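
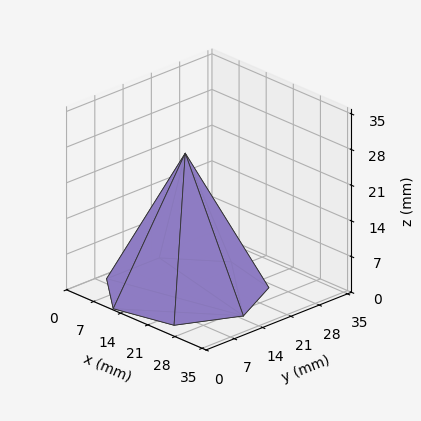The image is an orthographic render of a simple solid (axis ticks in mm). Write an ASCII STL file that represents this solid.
Reading the render: the shape is a regular 7-sided pyramid, base circumscribed radius ≈ 15 mm, apex at z ≈ 27 mm (dimensions read to the nearest mm from the axis ticks). For the STL, each face is triangulated and given an outward normal.

solid part
  facet normal 0.0000 0.0000 -1.0000
    outer loop
      vertex 11.66 29.62 0.00
      vertex 24.35 26.73 0.00
      vertex 30.00 15.00 0.00
    endloop
  endfacet
  facet normal 0.0000 0.0000 -1.0000
    outer loop
      vertex 1.49 21.51 0.00
      vertex 11.66 29.62 0.00
      vertex 30.00 15.00 0.00
    endloop
  endfacet
  facet normal 0.0000 0.0000 -1.0000
    outer loop
      vertex 1.49 8.49 0.00
      vertex 1.49 21.51 0.00
      vertex 30.00 15.00 0.00
    endloop
  endfacet
  facet normal 0.0000 0.0000 -1.0000
    outer loop
      vertex 11.66 0.38 0.00
      vertex 1.49 8.49 0.00
      vertex 30.00 15.00 0.00
    endloop
  endfacet
  facet normal 0.0000 0.0000 -1.0000
    outer loop
      vertex 24.35 3.27 0.00
      vertex 11.66 0.38 0.00
      vertex 30.00 15.00 0.00
    endloop
  endfacet
  facet normal 0.8057 0.3881 0.4476
    outer loop
      vertex 30.00 15.00 0.00
      vertex 24.35 26.73 0.00
      vertex 15.00 15.00 27.00
    endloop
  endfacet
  facet normal 0.1986 0.8719 0.4476
    outer loop
      vertex 24.35 26.73 0.00
      vertex 11.66 29.62 0.00
      vertex 15.00 15.00 27.00
    endloop
  endfacet
  facet normal -0.5575 0.6992 0.4476
    outer loop
      vertex 11.66 29.62 0.00
      vertex 1.49 21.51 0.00
      vertex 15.00 15.00 27.00
    endloop
  endfacet
  facet normal -0.8943 0.0000 0.4475
    outer loop
      vertex 1.49 21.51 0.00
      vertex 1.49 8.49 0.00
      vertex 15.00 15.00 27.00
    endloop
  endfacet
  facet normal -0.5575 -0.6992 0.4476
    outer loop
      vertex 1.49 8.49 0.00
      vertex 11.66 0.38 0.00
      vertex 15.00 15.00 27.00
    endloop
  endfacet
  facet normal 0.1986 -0.8719 0.4476
    outer loop
      vertex 11.66 0.38 0.00
      vertex 24.35 3.27 0.00
      vertex 15.00 15.00 27.00
    endloop
  endfacet
  facet normal 0.8057 -0.3881 0.4476
    outer loop
      vertex 24.35 3.27 0.00
      vertex 30.00 15.00 0.00
      vertex 15.00 15.00 27.00
    endloop
  endfacet
endsolid part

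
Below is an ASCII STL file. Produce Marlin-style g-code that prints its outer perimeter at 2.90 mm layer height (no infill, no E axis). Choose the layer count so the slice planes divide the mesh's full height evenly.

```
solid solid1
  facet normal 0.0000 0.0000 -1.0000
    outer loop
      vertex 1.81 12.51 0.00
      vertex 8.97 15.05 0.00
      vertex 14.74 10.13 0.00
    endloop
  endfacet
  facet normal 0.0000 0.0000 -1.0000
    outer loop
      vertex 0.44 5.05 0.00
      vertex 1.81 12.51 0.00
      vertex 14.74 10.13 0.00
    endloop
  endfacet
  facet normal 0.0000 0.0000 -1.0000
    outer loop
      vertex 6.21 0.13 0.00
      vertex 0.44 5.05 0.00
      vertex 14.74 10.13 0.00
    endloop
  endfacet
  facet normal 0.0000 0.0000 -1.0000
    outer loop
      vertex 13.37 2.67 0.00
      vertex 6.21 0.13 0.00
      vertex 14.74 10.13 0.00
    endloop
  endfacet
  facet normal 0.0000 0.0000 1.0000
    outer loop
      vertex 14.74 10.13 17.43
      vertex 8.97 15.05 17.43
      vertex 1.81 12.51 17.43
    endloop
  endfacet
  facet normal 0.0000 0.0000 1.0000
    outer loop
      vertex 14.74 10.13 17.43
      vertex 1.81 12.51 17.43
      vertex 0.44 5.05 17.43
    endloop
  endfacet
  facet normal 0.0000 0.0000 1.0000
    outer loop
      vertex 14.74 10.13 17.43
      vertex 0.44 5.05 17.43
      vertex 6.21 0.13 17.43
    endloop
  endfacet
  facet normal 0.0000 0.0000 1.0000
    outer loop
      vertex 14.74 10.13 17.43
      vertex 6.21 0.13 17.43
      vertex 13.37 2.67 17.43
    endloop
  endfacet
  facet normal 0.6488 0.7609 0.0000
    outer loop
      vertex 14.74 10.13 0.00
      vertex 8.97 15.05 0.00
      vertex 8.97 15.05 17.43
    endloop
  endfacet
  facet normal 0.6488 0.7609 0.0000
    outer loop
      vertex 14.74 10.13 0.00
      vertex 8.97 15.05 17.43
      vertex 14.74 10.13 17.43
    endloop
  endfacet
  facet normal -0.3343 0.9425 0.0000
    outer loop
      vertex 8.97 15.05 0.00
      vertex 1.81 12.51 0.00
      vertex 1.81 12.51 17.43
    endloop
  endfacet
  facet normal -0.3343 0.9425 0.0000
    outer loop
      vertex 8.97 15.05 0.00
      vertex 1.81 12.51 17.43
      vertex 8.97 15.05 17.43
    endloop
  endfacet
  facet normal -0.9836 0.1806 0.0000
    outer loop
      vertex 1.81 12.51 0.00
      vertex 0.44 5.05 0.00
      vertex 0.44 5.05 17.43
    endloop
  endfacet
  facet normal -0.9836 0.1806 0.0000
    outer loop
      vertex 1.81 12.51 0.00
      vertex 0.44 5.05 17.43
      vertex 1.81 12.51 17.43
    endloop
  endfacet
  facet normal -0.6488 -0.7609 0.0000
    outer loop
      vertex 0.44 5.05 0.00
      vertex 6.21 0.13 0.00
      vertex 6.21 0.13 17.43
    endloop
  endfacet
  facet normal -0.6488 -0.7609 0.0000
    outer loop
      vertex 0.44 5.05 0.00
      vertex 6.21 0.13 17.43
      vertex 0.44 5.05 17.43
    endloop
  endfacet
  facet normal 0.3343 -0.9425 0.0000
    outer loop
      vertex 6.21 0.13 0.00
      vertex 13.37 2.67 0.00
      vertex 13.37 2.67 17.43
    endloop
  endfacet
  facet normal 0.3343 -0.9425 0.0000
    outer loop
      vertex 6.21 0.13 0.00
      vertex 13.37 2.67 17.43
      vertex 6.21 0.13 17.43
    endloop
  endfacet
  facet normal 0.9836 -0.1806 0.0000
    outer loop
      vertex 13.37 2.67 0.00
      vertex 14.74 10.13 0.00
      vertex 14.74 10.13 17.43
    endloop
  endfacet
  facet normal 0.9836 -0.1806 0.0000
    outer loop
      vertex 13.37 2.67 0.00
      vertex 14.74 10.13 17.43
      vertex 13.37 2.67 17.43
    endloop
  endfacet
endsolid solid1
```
; perimeter-only toolpath
G21 ; units = mm
G90 ; absolute positioning
G28 ; home
; layer 1
G0 Z2.90
G0 X14.74 Y10.13
G1 X8.97 Y15.05
G1 X1.81 Y12.51
G1 X0.44 Y5.05
G1 X6.21 Y0.13
G1 X13.37 Y2.67
G1 X14.74 Y10.13
; layer 2
G0 Z5.81
G0 X14.74 Y10.13
G1 X8.97 Y15.05
G1 X1.81 Y12.51
G1 X0.44 Y5.05
G1 X6.21 Y0.13
G1 X13.37 Y2.67
G1 X14.74 Y10.13
; layer 3
G0 Z8.71
G0 X14.74 Y10.13
G1 X8.97 Y15.05
G1 X1.81 Y12.51
G1 X0.44 Y5.05
G1 X6.21 Y0.13
G1 X13.37 Y2.67
G1 X14.74 Y10.13
; layer 4
G0 Z11.62
G0 X14.74 Y10.13
G1 X8.97 Y15.05
G1 X1.81 Y12.51
G1 X0.44 Y5.05
G1 X6.21 Y0.13
G1 X13.37 Y2.67
G1 X14.74 Y10.13
; layer 5
G0 Z14.52
G0 X14.74 Y10.13
G1 X8.97 Y15.05
G1 X1.81 Y12.51
G1 X0.44 Y5.05
G1 X6.21 Y0.13
G1 X13.37 Y2.67
G1 X14.74 Y10.13
; layer 6
G0 Z17.43
G0 X14.74 Y10.13
G1 X8.97 Y15.05
G1 X1.81 Y12.51
G1 X0.44 Y5.05
G1 X6.21 Y0.13
G1 X13.37 Y2.67
G1 X14.74 Y10.13
M2 ; end

The solid is a regular 6-sided prism (a cylinder approximated with 6 flat sides), circumscribed radius ≈ 7.59 mm, height ≈ 17.4 mm. Slicing at Δz = 2.90 mm — 6 equal slices spanning the solid's height, so layer i sits at z = i·h/6 — gives 6 non-empty perimeters. Each is a 6-segment closed polygon; G0 lifts to the layer z and rapids to the start vertex, then G1 traces the edges.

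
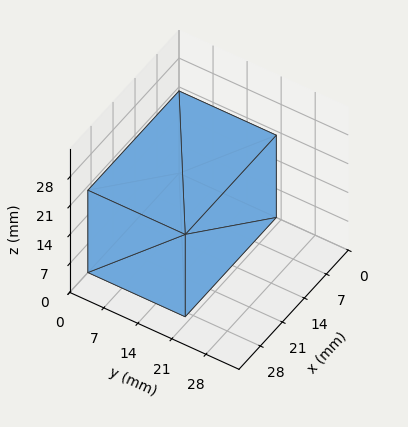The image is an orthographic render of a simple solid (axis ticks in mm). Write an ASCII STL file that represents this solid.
Reading the render: the shape is a rectangular box, roughly 29 × 20 mm footprint and 20 mm tall (dimensions read to the nearest mm from the axis ticks). For the STL, each face is triangulated and given an outward normal.

solid part
  facet normal 0.0000 0.0000 -1.0000
    outer loop
      vertex 29.000 20.000 0.000
      vertex 29.000 0.000 0.000
      vertex 0.000 0.000 0.000
    endloop
  endfacet
  facet normal 0.0000 0.0000 -1.0000
    outer loop
      vertex 0.000 20.000 0.000
      vertex 29.000 20.000 0.000
      vertex 0.000 0.000 0.000
    endloop
  endfacet
  facet normal 0.0000 0.0000 1.0000
    outer loop
      vertex 0.000 0.000 20.000
      vertex 29.000 0.000 20.000
      vertex 29.000 20.000 20.000
    endloop
  endfacet
  facet normal 0.0000 0.0000 1.0000
    outer loop
      vertex 0.000 0.000 20.000
      vertex 29.000 20.000 20.000
      vertex 0.000 20.000 20.000
    endloop
  endfacet
  facet normal 0.0000 -1.0000 0.0000
    outer loop
      vertex 0.000 0.000 0.000
      vertex 29.000 0.000 0.000
      vertex 29.000 0.000 20.000
    endloop
  endfacet
  facet normal 0.0000 -1.0000 0.0000
    outer loop
      vertex 0.000 0.000 0.000
      vertex 29.000 0.000 20.000
      vertex 0.000 0.000 20.000
    endloop
  endfacet
  facet normal 0.0000 1.0000 0.0000
    outer loop
      vertex 29.000 20.000 20.000
      vertex 29.000 20.000 0.000
      vertex 0.000 20.000 0.000
    endloop
  endfacet
  facet normal 0.0000 1.0000 0.0000
    outer loop
      vertex 0.000 20.000 20.000
      vertex 29.000 20.000 20.000
      vertex 0.000 20.000 0.000
    endloop
  endfacet
  facet normal -1.0000 0.0000 0.0000
    outer loop
      vertex 0.000 20.000 20.000
      vertex 0.000 20.000 0.000
      vertex 0.000 0.000 0.000
    endloop
  endfacet
  facet normal -1.0000 0.0000 0.0000
    outer loop
      vertex 0.000 0.000 20.000
      vertex 0.000 20.000 20.000
      vertex 0.000 0.000 0.000
    endloop
  endfacet
  facet normal 1.0000 0.0000 0.0000
    outer loop
      vertex 29.000 0.000 0.000
      vertex 29.000 20.000 0.000
      vertex 29.000 20.000 20.000
    endloop
  endfacet
  facet normal 1.0000 0.0000 0.0000
    outer loop
      vertex 29.000 0.000 0.000
      vertex 29.000 20.000 20.000
      vertex 29.000 0.000 20.000
    endloop
  endfacet
endsolid part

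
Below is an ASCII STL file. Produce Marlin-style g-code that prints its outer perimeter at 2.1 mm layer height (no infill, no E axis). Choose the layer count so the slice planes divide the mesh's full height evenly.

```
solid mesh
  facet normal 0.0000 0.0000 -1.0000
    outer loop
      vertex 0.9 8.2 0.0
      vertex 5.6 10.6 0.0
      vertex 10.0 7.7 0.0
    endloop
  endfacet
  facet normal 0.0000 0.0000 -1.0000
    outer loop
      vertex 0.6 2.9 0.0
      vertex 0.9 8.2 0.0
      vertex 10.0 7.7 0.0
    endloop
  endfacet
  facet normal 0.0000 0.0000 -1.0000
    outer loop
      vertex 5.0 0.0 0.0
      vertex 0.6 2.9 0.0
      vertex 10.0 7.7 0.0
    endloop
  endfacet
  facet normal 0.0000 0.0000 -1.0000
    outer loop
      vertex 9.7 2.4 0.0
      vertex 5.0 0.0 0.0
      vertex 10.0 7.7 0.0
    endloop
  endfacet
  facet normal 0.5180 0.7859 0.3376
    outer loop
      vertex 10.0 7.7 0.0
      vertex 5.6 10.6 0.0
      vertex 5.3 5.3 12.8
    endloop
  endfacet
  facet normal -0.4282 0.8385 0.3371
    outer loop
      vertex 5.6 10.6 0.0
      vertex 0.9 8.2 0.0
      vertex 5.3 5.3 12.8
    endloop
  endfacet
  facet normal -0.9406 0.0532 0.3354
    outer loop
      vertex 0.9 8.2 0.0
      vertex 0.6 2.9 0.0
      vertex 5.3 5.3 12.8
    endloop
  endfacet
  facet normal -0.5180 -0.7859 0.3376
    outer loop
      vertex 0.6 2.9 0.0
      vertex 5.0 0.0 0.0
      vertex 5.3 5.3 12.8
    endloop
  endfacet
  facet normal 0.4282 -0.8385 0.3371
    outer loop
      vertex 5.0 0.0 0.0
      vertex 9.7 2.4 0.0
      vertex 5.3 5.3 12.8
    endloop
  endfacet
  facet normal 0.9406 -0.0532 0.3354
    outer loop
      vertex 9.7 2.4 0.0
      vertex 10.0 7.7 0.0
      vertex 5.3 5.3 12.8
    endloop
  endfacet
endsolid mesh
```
; perimeter-only toolpath
G21 ; units = mm
G90 ; absolute positioning
G28 ; home
; layer 1
G0 Z2.1
G0 X9.2 Y7.3
G1 X5.5 Y9.7
G1 X1.6 Y7.7
G1 X1.4 Y3.3
G1 X5.0 Y0.9
G1 X9.0 Y2.9
G1 X9.2 Y7.3
; layer 2
G0 Z4.3
G0 X8.4 Y6.9
G1 X5.5 Y8.8
G1 X2.4 Y7.2
G1 X2.2 Y3.7
G1 X5.1 Y1.8
G1 X8.2 Y3.4
G1 X8.4 Y6.9
; layer 3
G0 Z6.4
G0 X7.7 Y6.5
G1 X5.4 Y7.9
G1 X3.1 Y6.8
G1 X2.9 Y4.1
G1 X5.2 Y2.6
G1 X7.5 Y3.8
G1 X7.7 Y6.5
; layer 4
G0 Z8.5
G0 X6.9 Y6.1
G1 X5.4 Y7.1
G1 X3.8 Y6.3
G1 X3.7 Y4.5
G1 X5.2 Y3.5
G1 X6.8 Y4.3
G1 X6.9 Y6.1
; layer 5
G0 Z10.7
G0 X6.1 Y5.7
G1 X5.3 Y6.2
G1 X4.6 Y5.8
G1 X4.5 Y4.9
G1 X5.2 Y4.4
G1 X6.0 Y4.8
G1 X6.1 Y5.7
M2 ; end

The solid is a regular 6-sided pyramid, base circumscribed radius ≈ 5.3 mm, apex at z ≈ 12.8 mm. Slicing at Δz = 2.1 mm — 6 equal slices spanning the solid's height, so layer i sits at z = i·h/6 — gives 5 non-empty perimeters. Each is a 6-segment closed polygon; G0 lifts to the layer z and rapids to the start vertex, then G1 traces the edges. The cross-section shrinks linearly with z (the slice at the apex is degenerate and omitted).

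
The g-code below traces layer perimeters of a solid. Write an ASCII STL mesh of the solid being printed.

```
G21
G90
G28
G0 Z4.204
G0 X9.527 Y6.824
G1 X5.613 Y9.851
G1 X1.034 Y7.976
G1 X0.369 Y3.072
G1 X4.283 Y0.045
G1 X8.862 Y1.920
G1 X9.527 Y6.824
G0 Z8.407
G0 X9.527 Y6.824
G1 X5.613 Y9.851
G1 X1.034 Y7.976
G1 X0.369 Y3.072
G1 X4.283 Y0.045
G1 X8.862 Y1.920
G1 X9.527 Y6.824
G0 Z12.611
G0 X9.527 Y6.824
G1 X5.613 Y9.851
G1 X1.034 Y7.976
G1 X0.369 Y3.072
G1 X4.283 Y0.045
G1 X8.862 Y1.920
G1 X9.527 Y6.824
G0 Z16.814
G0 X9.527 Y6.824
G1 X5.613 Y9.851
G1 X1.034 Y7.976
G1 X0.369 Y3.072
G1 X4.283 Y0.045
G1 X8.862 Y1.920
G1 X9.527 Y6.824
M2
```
solid part
  facet normal 0.0000 0.0000 -1.0000
    outer loop
      vertex 1.034 7.976 0.000
      vertex 5.613 9.851 0.000
      vertex 9.527 6.824 0.000
    endloop
  endfacet
  facet normal 0.0000 0.0000 -1.0000
    outer loop
      vertex 0.369 3.072 0.000
      vertex 1.034 7.976 0.000
      vertex 9.527 6.824 0.000
    endloop
  endfacet
  facet normal 0.0000 0.0000 -1.0000
    outer loop
      vertex 4.283 0.045 0.000
      vertex 0.369 3.072 0.000
      vertex 9.527 6.824 0.000
    endloop
  endfacet
  facet normal 0.0000 0.0000 -1.0000
    outer loop
      vertex 8.862 1.920 0.000
      vertex 4.283 0.045 0.000
      vertex 9.527 6.824 0.000
    endloop
  endfacet
  facet normal 0.0000 0.0000 1.0000
    outer loop
      vertex 9.527 6.824 16.814
      vertex 5.613 9.851 16.814
      vertex 1.034 7.976 16.814
    endloop
  endfacet
  facet normal 0.0000 0.0000 1.0000
    outer loop
      vertex 9.527 6.824 16.814
      vertex 1.034 7.976 16.814
      vertex 0.369 3.072 16.814
    endloop
  endfacet
  facet normal 0.0000 0.0000 1.0000
    outer loop
      vertex 9.527 6.824 16.814
      vertex 0.369 3.072 16.814
      vertex 4.283 0.045 16.814
    endloop
  endfacet
  facet normal 0.0000 0.0000 1.0000
    outer loop
      vertex 9.527 6.824 16.814
      vertex 4.283 0.045 16.814
      vertex 8.862 1.920 16.814
    endloop
  endfacet
  facet normal 0.6118 0.7910 0.0000
    outer loop
      vertex 9.527 6.824 0.000
      vertex 5.613 9.851 0.000
      vertex 5.613 9.851 16.814
    endloop
  endfacet
  facet normal 0.6118 0.7910 0.0000
    outer loop
      vertex 9.527 6.824 0.000
      vertex 5.613 9.851 16.814
      vertex 9.527 6.824 16.814
    endloop
  endfacet
  facet normal -0.3789 0.9254 0.0000
    outer loop
      vertex 5.613 9.851 0.000
      vertex 1.034 7.976 0.000
      vertex 1.034 7.976 16.814
    endloop
  endfacet
  facet normal -0.3789 0.9254 0.0000
    outer loop
      vertex 5.613 9.851 0.000
      vertex 1.034 7.976 16.814
      vertex 5.613 9.851 16.814
    endloop
  endfacet
  facet normal -0.9909 0.1344 0.0000
    outer loop
      vertex 1.034 7.976 0.000
      vertex 0.369 3.072 0.000
      vertex 0.369 3.072 16.814
    endloop
  endfacet
  facet normal -0.9909 0.1344 0.0000
    outer loop
      vertex 1.034 7.976 0.000
      vertex 0.369 3.072 16.814
      vertex 1.034 7.976 16.814
    endloop
  endfacet
  facet normal -0.6118 -0.7910 0.0000
    outer loop
      vertex 0.369 3.072 0.000
      vertex 4.283 0.045 0.000
      vertex 4.283 0.045 16.814
    endloop
  endfacet
  facet normal -0.6118 -0.7910 0.0000
    outer loop
      vertex 0.369 3.072 0.000
      vertex 4.283 0.045 16.814
      vertex 0.369 3.072 16.814
    endloop
  endfacet
  facet normal 0.3789 -0.9254 0.0000
    outer loop
      vertex 4.283 0.045 0.000
      vertex 8.862 1.920 0.000
      vertex 8.862 1.920 16.814
    endloop
  endfacet
  facet normal 0.3789 -0.9254 0.0000
    outer loop
      vertex 4.283 0.045 0.000
      vertex 8.862 1.920 16.814
      vertex 4.283 0.045 16.814
    endloop
  endfacet
  facet normal 0.9909 -0.1344 0.0000
    outer loop
      vertex 8.862 1.920 0.000
      vertex 9.527 6.824 0.000
      vertex 9.527 6.824 16.814
    endloop
  endfacet
  facet normal 0.9909 -0.1344 0.0000
    outer loop
      vertex 8.862 1.920 0.000
      vertex 9.527 6.824 16.814
      vertex 8.862 1.920 16.814
    endloop
  endfacet
endsolid part

The G0 Z moves step by Δz≈4.204 mm. Every layer's G1 loop is the same polygon, so the solid is a straight extrusion of it from z=0 to z≈16.8. Closing with flat bottom and top caps and triangulating gives 20 facets — a regular 6-sided prism (a cylinder approximated with 6 flat sides), circumscribed radius ≈ 4.95 mm, height ≈ 16.8 mm.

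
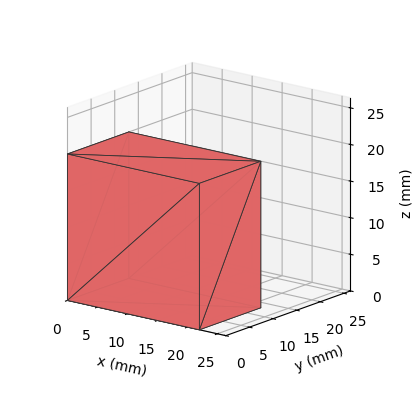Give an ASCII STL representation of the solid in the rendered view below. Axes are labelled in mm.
Reading the render: the shape is a rectangular box, roughly 22 × 13 mm footprint and 20 mm tall (dimensions read to the nearest mm from the axis ticks). For the STL, each face is triangulated and given an outward normal.

solid part
  facet normal 0.0000 0.0000 -1.0000
    outer loop
      vertex 22.00 13.00 0.00
      vertex 22.00 0.00 0.00
      vertex 0.00 0.00 0.00
    endloop
  endfacet
  facet normal 0.0000 0.0000 -1.0000
    outer loop
      vertex 0.00 13.00 0.00
      vertex 22.00 13.00 0.00
      vertex 0.00 0.00 0.00
    endloop
  endfacet
  facet normal 0.0000 0.0000 1.0000
    outer loop
      vertex 0.00 0.00 20.00
      vertex 22.00 0.00 20.00
      vertex 22.00 13.00 20.00
    endloop
  endfacet
  facet normal 0.0000 0.0000 1.0000
    outer loop
      vertex 0.00 0.00 20.00
      vertex 22.00 13.00 20.00
      vertex 0.00 13.00 20.00
    endloop
  endfacet
  facet normal 0.0000 -1.0000 0.0000
    outer loop
      vertex 0.00 0.00 0.00
      vertex 22.00 0.00 0.00
      vertex 22.00 0.00 20.00
    endloop
  endfacet
  facet normal 0.0000 -1.0000 0.0000
    outer loop
      vertex 0.00 0.00 0.00
      vertex 22.00 0.00 20.00
      vertex 0.00 0.00 20.00
    endloop
  endfacet
  facet normal 0.0000 1.0000 0.0000
    outer loop
      vertex 22.00 13.00 20.00
      vertex 22.00 13.00 0.00
      vertex 0.00 13.00 0.00
    endloop
  endfacet
  facet normal 0.0000 1.0000 0.0000
    outer loop
      vertex 0.00 13.00 20.00
      vertex 22.00 13.00 20.00
      vertex 0.00 13.00 0.00
    endloop
  endfacet
  facet normal -1.0000 0.0000 0.0000
    outer loop
      vertex 0.00 13.00 20.00
      vertex 0.00 13.00 0.00
      vertex 0.00 0.00 0.00
    endloop
  endfacet
  facet normal -1.0000 0.0000 0.0000
    outer loop
      vertex 0.00 0.00 20.00
      vertex 0.00 13.00 20.00
      vertex 0.00 0.00 0.00
    endloop
  endfacet
  facet normal 1.0000 0.0000 0.0000
    outer loop
      vertex 22.00 0.00 0.00
      vertex 22.00 13.00 0.00
      vertex 22.00 13.00 20.00
    endloop
  endfacet
  facet normal 1.0000 0.0000 0.0000
    outer loop
      vertex 22.00 0.00 0.00
      vertex 22.00 13.00 20.00
      vertex 22.00 0.00 20.00
    endloop
  endfacet
endsolid part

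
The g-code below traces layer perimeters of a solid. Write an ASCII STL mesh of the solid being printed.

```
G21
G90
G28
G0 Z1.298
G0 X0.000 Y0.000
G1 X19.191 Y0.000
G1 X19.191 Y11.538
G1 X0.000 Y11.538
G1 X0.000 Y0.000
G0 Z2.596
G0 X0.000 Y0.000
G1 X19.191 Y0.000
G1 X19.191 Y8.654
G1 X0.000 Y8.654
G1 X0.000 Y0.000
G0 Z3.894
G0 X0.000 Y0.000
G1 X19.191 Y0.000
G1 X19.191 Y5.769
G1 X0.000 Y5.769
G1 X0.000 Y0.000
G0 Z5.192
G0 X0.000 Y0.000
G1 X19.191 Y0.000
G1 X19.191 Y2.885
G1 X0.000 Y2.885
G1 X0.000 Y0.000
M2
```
solid part
  facet normal 0.0000 0.0000 -1.0000
    outer loop
      vertex 19.191 14.423 0.000
      vertex 19.191 0.000 0.000
      vertex 0.000 0.000 0.000
    endloop
  endfacet
  facet normal 0.0000 0.0000 -1.0000
    outer loop
      vertex 0.000 14.423 0.000
      vertex 19.191 14.423 0.000
      vertex 0.000 0.000 0.000
    endloop
  endfacet
  facet normal 0.0000 -1.0000 0.0000
    outer loop
      vertex 0.000 0.000 0.000
      vertex 19.191 0.000 0.000
      vertex 19.191 0.000 6.490
    endloop
  endfacet
  facet normal 0.0000 -1.0000 0.0000
    outer loop
      vertex 0.000 0.000 0.000
      vertex 19.191 0.000 6.490
      vertex 0.000 0.000 6.490
    endloop
  endfacet
  facet normal 0.0000 0.4103 0.9119
    outer loop
      vertex 0.000 0.000 6.490
      vertex 19.191 0.000 6.490
      vertex 19.191 14.423 0.000
    endloop
  endfacet
  facet normal 0.0000 0.4103 0.9119
    outer loop
      vertex 0.000 0.000 6.490
      vertex 19.191 14.423 0.000
      vertex 0.000 14.423 0.000
    endloop
  endfacet
  facet normal -1.0000 0.0000 0.0000
    outer loop
      vertex 0.000 0.000 6.490
      vertex 0.000 14.423 0.000
      vertex 0.000 0.000 0.000
    endloop
  endfacet
  facet normal 1.0000 0.0000 0.0000
    outer loop
      vertex 19.191 0.000 0.000
      vertex 19.191 14.423 0.000
      vertex 19.191 0.000 6.490
    endloop
  endfacet
endsolid part

The G0 Z moves step by Δz≈1.298 mm. The G1 loops shrink linearly with z, so the solid tapers from its base footprint up to z≈6.49. Closing with a flat bottom cap and the tapered top and triangulating gives 8 facets — a wedge (ramp): 19.2 × 14.4 mm base, rising to 6.49 mm along the y=0 edge and sloping linearly to z=0 at y=14.4.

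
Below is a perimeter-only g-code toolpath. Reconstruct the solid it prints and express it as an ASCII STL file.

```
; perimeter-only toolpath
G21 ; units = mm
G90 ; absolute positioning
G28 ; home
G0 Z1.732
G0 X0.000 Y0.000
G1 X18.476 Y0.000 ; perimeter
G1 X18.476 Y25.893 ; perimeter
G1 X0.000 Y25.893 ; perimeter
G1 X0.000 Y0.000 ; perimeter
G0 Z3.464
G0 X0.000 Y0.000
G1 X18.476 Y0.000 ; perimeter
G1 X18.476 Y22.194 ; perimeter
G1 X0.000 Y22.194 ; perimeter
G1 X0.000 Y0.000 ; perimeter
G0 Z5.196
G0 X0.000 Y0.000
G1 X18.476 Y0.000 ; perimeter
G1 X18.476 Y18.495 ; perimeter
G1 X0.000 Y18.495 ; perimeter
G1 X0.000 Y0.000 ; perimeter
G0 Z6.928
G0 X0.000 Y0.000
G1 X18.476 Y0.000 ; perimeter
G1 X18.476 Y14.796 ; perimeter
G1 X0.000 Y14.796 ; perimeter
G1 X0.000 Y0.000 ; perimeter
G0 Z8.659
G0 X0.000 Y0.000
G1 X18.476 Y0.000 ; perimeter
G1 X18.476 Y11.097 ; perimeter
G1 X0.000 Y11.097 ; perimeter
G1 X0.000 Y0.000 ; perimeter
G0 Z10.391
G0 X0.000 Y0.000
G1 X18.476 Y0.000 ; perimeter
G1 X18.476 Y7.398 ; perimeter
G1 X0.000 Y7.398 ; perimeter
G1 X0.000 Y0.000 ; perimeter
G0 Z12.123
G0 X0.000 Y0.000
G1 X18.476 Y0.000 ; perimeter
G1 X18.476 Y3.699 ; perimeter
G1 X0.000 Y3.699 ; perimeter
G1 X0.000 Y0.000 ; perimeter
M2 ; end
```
solid part
  facet normal 0.0000 0.0000 -1.0000
    outer loop
      vertex 18.476 29.592 0.000
      vertex 18.476 0.000 0.000
      vertex 0.000 0.000 0.000
    endloop
  endfacet
  facet normal 0.0000 0.0000 -1.0000
    outer loop
      vertex 0.000 29.592 0.000
      vertex 18.476 29.592 0.000
      vertex 0.000 0.000 0.000
    endloop
  endfacet
  facet normal 0.0000 -1.0000 0.0000
    outer loop
      vertex 0.000 0.000 0.000
      vertex 18.476 0.000 0.000
      vertex 18.476 0.000 13.855
    endloop
  endfacet
  facet normal 0.0000 -1.0000 0.0000
    outer loop
      vertex 0.000 0.000 0.000
      vertex 18.476 0.000 13.855
      vertex 0.000 0.000 13.855
    endloop
  endfacet
  facet normal 0.0000 0.4240 0.9056
    outer loop
      vertex 0.000 0.000 13.855
      vertex 18.476 0.000 13.855
      vertex 18.476 29.592 0.000
    endloop
  endfacet
  facet normal 0.0000 0.4240 0.9056
    outer loop
      vertex 0.000 0.000 13.855
      vertex 18.476 29.592 0.000
      vertex 0.000 29.592 0.000
    endloop
  endfacet
  facet normal -1.0000 0.0000 0.0000
    outer loop
      vertex 0.000 0.000 13.855
      vertex 0.000 29.592 0.000
      vertex 0.000 0.000 0.000
    endloop
  endfacet
  facet normal 1.0000 0.0000 0.0000
    outer loop
      vertex 18.476 0.000 0.000
      vertex 18.476 29.592 0.000
      vertex 18.476 0.000 13.855
    endloop
  endfacet
endsolid part

The G0 Z moves step by Δz≈1.732 mm. The G1 loops shrink linearly with z, so the solid tapers from its base footprint up to z≈13.9. Closing with a flat bottom cap and the tapered top and triangulating gives 8 facets — a wedge (ramp): 18.5 × 29.6 mm base, rising to 13.9 mm along the y=0 edge and sloping linearly to z=0 at y=29.6.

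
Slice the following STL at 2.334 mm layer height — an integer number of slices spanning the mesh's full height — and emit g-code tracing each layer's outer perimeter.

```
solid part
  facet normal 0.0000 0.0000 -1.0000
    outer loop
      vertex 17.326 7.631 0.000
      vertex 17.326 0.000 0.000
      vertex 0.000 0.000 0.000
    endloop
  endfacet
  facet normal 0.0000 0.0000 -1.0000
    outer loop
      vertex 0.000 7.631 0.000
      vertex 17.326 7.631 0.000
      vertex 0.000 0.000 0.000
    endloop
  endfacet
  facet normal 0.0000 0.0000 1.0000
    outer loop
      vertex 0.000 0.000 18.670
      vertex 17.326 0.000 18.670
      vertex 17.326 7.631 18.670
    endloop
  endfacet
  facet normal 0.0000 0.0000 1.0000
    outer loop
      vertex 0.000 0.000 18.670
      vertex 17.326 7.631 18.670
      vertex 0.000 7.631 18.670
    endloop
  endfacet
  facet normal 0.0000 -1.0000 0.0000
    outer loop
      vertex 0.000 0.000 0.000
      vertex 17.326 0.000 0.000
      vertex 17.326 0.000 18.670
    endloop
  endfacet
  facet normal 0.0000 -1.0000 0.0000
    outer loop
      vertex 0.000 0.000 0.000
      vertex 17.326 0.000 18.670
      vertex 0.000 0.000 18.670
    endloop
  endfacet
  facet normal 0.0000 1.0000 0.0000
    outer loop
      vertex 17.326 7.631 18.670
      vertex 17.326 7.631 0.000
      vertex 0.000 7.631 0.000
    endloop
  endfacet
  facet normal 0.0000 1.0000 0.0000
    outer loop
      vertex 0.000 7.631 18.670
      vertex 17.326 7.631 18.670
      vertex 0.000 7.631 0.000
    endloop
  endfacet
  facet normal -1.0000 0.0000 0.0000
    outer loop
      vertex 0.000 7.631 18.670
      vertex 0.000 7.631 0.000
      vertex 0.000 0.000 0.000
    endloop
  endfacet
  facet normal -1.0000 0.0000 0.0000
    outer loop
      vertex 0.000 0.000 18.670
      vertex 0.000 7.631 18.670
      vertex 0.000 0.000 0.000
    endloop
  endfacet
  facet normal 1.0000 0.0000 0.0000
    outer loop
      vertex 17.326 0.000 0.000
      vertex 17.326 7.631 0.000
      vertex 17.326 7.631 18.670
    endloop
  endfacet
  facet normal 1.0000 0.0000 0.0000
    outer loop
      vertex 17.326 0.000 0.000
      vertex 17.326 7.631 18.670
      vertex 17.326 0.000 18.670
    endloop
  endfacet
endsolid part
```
; perimeter-only toolpath
G21 ; units = mm
G90 ; absolute positioning
G28 ; home
; layer 1
G0 Z2.334
G0 X0.000 Y0.000
G1 X17.326 Y0.000
G1 X17.326 Y7.631
G1 X0.000 Y7.631
G1 X0.000 Y0.000
; layer 2
G0 Z4.668
G0 X0.000 Y0.000
G1 X17.326 Y0.000
G1 X17.326 Y7.631
G1 X0.000 Y7.631
G1 X0.000 Y0.000
; layer 3
G0 Z7.001
G0 X0.000 Y0.000
G1 X17.326 Y0.000
G1 X17.326 Y7.631
G1 X0.000 Y7.631
G1 X0.000 Y0.000
; layer 4
G0 Z9.335
G0 X0.000 Y0.000
G1 X17.326 Y0.000
G1 X17.326 Y7.631
G1 X0.000 Y7.631
G1 X0.000 Y0.000
; layer 5
G0 Z11.669
G0 X0.000 Y0.000
G1 X17.326 Y0.000
G1 X17.326 Y7.631
G1 X0.000 Y7.631
G1 X0.000 Y0.000
; layer 6
G0 Z14.003
G0 X0.000 Y0.000
G1 X17.326 Y0.000
G1 X17.326 Y7.631
G1 X0.000 Y7.631
G1 X0.000 Y0.000
; layer 7
G0 Z16.336
G0 X0.000 Y0.000
G1 X17.326 Y0.000
G1 X17.326 Y7.631
G1 X0.000 Y7.631
G1 X0.000 Y0.000
; layer 8
G0 Z18.670
G0 X0.000 Y0.000
G1 X17.326 Y0.000
G1 X17.326 Y7.631
G1 X0.000 Y7.631
G1 X0.000 Y0.000
M2 ; end

The solid is a rectangular box, roughly 17.3 × 7.63 mm footprint and 18.7 mm tall. Slicing at Δz = 2.334 mm — 8 equal slices spanning the solid's height, so layer i sits at z = i·h/8 — gives 8 non-empty perimeters. Each is a 4-segment closed polygon; G0 lifts to the layer z and rapids to the start vertex, then G1 traces the edges.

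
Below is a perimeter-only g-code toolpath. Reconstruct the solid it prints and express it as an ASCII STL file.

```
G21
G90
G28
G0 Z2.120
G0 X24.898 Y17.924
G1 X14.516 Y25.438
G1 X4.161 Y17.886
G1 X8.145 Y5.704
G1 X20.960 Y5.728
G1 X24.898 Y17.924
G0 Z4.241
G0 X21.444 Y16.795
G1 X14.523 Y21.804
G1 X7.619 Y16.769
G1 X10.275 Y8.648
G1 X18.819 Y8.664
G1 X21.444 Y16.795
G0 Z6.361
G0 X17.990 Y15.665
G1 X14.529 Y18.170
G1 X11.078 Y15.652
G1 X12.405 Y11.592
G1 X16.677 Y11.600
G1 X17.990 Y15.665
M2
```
solid part
  facet normal 0.0000 0.0000 -1.0000
    outer loop
      vertex 0.703 19.002 0.000
      vertex 14.509 29.072 0.000
      vertex 28.352 19.054 0.000
    endloop
  endfacet
  facet normal 0.0000 0.0000 -1.0000
    outer loop
      vertex 6.014 2.760 0.000
      vertex 0.703 19.002 0.000
      vertex 28.352 19.054 0.000
    endloop
  endfacet
  facet normal 0.0000 0.0000 -1.0000
    outer loop
      vertex 23.102 2.792 0.000
      vertex 6.014 2.760 0.000
      vertex 28.352 19.054 0.000
    endloop
  endfacet
  facet normal 0.3430 0.4739 0.8111
    outer loop
      vertex 28.352 19.054 0.000
      vertex 14.509 29.072 0.000
      vertex 14.536 14.536 8.482
    endloop
  endfacet
  facet normal -0.3447 0.4726 0.8110
    outer loop
      vertex 14.509 29.072 0.000
      vertex 0.703 19.002 0.000
      vertex 14.536 14.536 8.482
    endloop
  endfacet
  facet normal -0.5560 -0.1818 0.8110
    outer loop
      vertex 0.703 19.002 0.000
      vertex 6.014 2.760 0.000
      vertex 14.536 14.536 8.482
    endloop
  endfacet
  facet normal 0.0011 -0.5850 0.8111
    outer loop
      vertex 6.014 2.760 0.000
      vertex 23.102 2.792 0.000
      vertex 14.536 14.536 8.482
    endloop
  endfacet
  facet normal 0.5567 -0.1797 0.8110
    outer loop
      vertex 23.102 2.792 0.000
      vertex 28.352 19.054 0.000
      vertex 14.536 14.536 8.482
    endloop
  endfacet
endsolid part

The G0 Z moves step by Δz≈2.120 mm. The G1 loops shrink linearly with z, so the solid tapers from its base footprint up to z≈8.48. Closing with a flat bottom cap and the tapered top and triangulating gives 8 facets — a regular 5-sided pyramid, base circumscribed radius ≈ 14.5 mm, apex at z ≈ 8.48 mm.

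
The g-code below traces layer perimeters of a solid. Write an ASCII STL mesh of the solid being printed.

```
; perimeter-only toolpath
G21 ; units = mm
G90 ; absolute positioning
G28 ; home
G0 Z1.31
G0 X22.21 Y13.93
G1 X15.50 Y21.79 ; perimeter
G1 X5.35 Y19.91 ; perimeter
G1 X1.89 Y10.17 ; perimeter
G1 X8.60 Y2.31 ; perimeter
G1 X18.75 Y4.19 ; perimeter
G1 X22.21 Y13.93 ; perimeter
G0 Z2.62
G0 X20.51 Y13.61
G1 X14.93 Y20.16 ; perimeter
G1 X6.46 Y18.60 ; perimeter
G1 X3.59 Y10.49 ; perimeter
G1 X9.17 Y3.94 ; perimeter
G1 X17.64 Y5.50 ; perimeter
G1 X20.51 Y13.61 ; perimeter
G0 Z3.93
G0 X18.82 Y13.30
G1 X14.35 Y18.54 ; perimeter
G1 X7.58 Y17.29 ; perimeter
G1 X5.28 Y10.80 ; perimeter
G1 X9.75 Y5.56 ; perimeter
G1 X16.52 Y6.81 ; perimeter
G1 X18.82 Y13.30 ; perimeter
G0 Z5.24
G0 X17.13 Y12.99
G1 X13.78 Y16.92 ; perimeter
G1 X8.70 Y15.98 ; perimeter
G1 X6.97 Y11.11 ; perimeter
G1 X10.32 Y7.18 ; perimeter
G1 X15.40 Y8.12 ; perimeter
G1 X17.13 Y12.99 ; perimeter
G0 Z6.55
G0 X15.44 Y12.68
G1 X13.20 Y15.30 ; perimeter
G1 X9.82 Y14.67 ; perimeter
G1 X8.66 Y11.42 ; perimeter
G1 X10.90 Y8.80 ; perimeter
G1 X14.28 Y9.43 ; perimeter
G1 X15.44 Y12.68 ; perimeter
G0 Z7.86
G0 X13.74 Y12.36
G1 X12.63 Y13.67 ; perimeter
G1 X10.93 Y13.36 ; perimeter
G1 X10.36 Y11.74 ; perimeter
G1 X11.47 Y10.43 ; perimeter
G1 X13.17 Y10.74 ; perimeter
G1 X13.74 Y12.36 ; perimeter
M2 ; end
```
solid part
  facet normal 0.0000 0.0000 -1.0000
    outer loop
      vertex 4.23 21.22 0.00
      vertex 16.08 23.41 0.00
      vertex 23.90 14.24 0.00
    endloop
  endfacet
  facet normal 0.0000 0.0000 -1.0000
    outer loop
      vertex 0.20 9.86 0.00
      vertex 4.23 21.22 0.00
      vertex 23.90 14.24 0.00
    endloop
  endfacet
  facet normal 0.0000 0.0000 -1.0000
    outer loop
      vertex 8.02 0.69 0.00
      vertex 0.20 9.86 0.00
      vertex 23.90 14.24 0.00
    endloop
  endfacet
  facet normal 0.0000 0.0000 -1.0000
    outer loop
      vertex 19.87 2.88 0.00
      vertex 8.02 0.69 0.00
      vertex 23.90 14.24 0.00
    endloop
  endfacet
  facet normal 0.5022 0.4283 0.7513
    outer loop
      vertex 23.90 14.24 0.00
      vertex 16.08 23.41 0.00
      vertex 12.05 12.05 9.17
    endloop
  endfacet
  facet normal -0.1199 0.6490 0.7513
    outer loop
      vertex 16.08 23.41 0.00
      vertex 4.23 21.22 0.00
      vertex 12.05 12.05 9.17
    endloop
  endfacet
  facet normal -0.6221 0.2207 0.7512
    outer loop
      vertex 4.23 21.22 0.00
      vertex 0.20 9.86 0.00
      vertex 12.05 12.05 9.17
    endloop
  endfacet
  facet normal -0.5022 -0.4283 0.7513
    outer loop
      vertex 0.20 9.86 0.00
      vertex 8.02 0.69 0.00
      vertex 12.05 12.05 9.17
    endloop
  endfacet
  facet normal 0.1199 -0.6490 0.7513
    outer loop
      vertex 8.02 0.69 0.00
      vertex 19.87 2.88 0.00
      vertex 12.05 12.05 9.17
    endloop
  endfacet
  facet normal 0.6221 -0.2207 0.7512
    outer loop
      vertex 19.87 2.88 0.00
      vertex 23.90 14.24 0.00
      vertex 12.05 12.05 9.17
    endloop
  endfacet
endsolid part

The G0 Z moves step by Δz≈1.31 mm. The G1 loops shrink linearly with z, so the solid tapers from its base footprint up to z≈9.17. Closing with a flat bottom cap and the tapered top and triangulating gives 10 facets — a regular 6-sided pyramid, base circumscribed radius ≈ 12.1 mm, apex at z ≈ 9.17 mm.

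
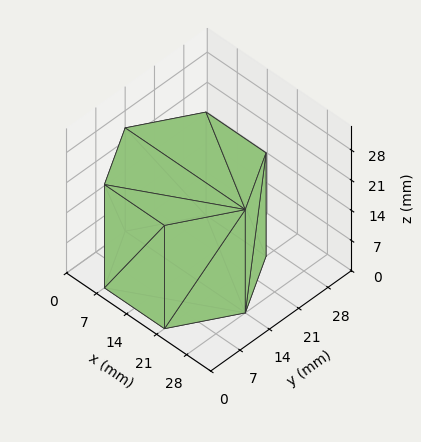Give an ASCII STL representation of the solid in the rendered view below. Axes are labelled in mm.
Reading the render: the shape is a regular 6-sided prism (a cylinder approximated with 6 flat sides), circumscribed radius ≈ 14 mm, height ≈ 24 mm (dimensions read to the nearest mm from the axis ticks). For the STL, each face is triangulated and given an outward normal.

solid part
  facet normal 0.0000 0.0000 -1.0000
    outer loop
      vertex 7.00 26.12 0.00
      vertex 21.00 26.12 0.00
      vertex 28.00 14.00 0.00
    endloop
  endfacet
  facet normal 0.0000 0.0000 -1.0000
    outer loop
      vertex 0.00 14.00 0.00
      vertex 7.00 26.12 0.00
      vertex 28.00 14.00 0.00
    endloop
  endfacet
  facet normal 0.0000 0.0000 -1.0000
    outer loop
      vertex 7.00 1.88 0.00
      vertex 0.00 14.00 0.00
      vertex 28.00 14.00 0.00
    endloop
  endfacet
  facet normal 0.0000 0.0000 -1.0000
    outer loop
      vertex 21.00 1.88 0.00
      vertex 7.00 1.88 0.00
      vertex 28.00 14.00 0.00
    endloop
  endfacet
  facet normal 0.0000 0.0000 1.0000
    outer loop
      vertex 28.00 14.00 24.00
      vertex 21.00 26.12 24.00
      vertex 7.00 26.12 24.00
    endloop
  endfacet
  facet normal 0.0000 0.0000 1.0000
    outer loop
      vertex 28.00 14.00 24.00
      vertex 7.00 26.12 24.00
      vertex 0.00 14.00 24.00
    endloop
  endfacet
  facet normal 0.0000 0.0000 1.0000
    outer loop
      vertex 28.00 14.00 24.00
      vertex 0.00 14.00 24.00
      vertex 7.00 1.88 24.00
    endloop
  endfacet
  facet normal 0.0000 0.0000 1.0000
    outer loop
      vertex 28.00 14.00 24.00
      vertex 7.00 1.88 24.00
      vertex 21.00 1.88 24.00
    endloop
  endfacet
  facet normal 0.8659 0.5001 0.0000
    outer loop
      vertex 28.00 14.00 0.00
      vertex 21.00 26.12 0.00
      vertex 21.00 26.12 24.00
    endloop
  endfacet
  facet normal 0.8659 0.5001 0.0000
    outer loop
      vertex 28.00 14.00 0.00
      vertex 21.00 26.12 24.00
      vertex 28.00 14.00 24.00
    endloop
  endfacet
  facet normal 0.0000 1.0000 0.0000
    outer loop
      vertex 21.00 26.12 0.00
      vertex 7.00 26.12 0.00
      vertex 7.00 26.12 24.00
    endloop
  endfacet
  facet normal 0.0000 1.0000 0.0000
    outer loop
      vertex 21.00 26.12 0.00
      vertex 7.00 26.12 24.00
      vertex 21.00 26.12 24.00
    endloop
  endfacet
  facet normal -0.8659 0.5001 0.0000
    outer loop
      vertex 7.00 26.12 0.00
      vertex 0.00 14.00 0.00
      vertex 0.00 14.00 24.00
    endloop
  endfacet
  facet normal -0.8659 0.5001 0.0000
    outer loop
      vertex 7.00 26.12 0.00
      vertex 0.00 14.00 24.00
      vertex 7.00 26.12 24.00
    endloop
  endfacet
  facet normal -0.8659 -0.5001 0.0000
    outer loop
      vertex 0.00 14.00 0.00
      vertex 7.00 1.88 0.00
      vertex 7.00 1.88 24.00
    endloop
  endfacet
  facet normal -0.8659 -0.5001 0.0000
    outer loop
      vertex 0.00 14.00 0.00
      vertex 7.00 1.88 24.00
      vertex 0.00 14.00 24.00
    endloop
  endfacet
  facet normal 0.0000 -1.0000 0.0000
    outer loop
      vertex 7.00 1.88 0.00
      vertex 21.00 1.88 0.00
      vertex 21.00 1.88 24.00
    endloop
  endfacet
  facet normal 0.0000 -1.0000 0.0000
    outer loop
      vertex 7.00 1.88 0.00
      vertex 21.00 1.88 24.00
      vertex 7.00 1.88 24.00
    endloop
  endfacet
  facet normal 0.8659 -0.5001 0.0000
    outer loop
      vertex 21.00 1.88 0.00
      vertex 28.00 14.00 0.00
      vertex 28.00 14.00 24.00
    endloop
  endfacet
  facet normal 0.8659 -0.5001 0.0000
    outer loop
      vertex 21.00 1.88 0.00
      vertex 28.00 14.00 24.00
      vertex 21.00 1.88 24.00
    endloop
  endfacet
endsolid part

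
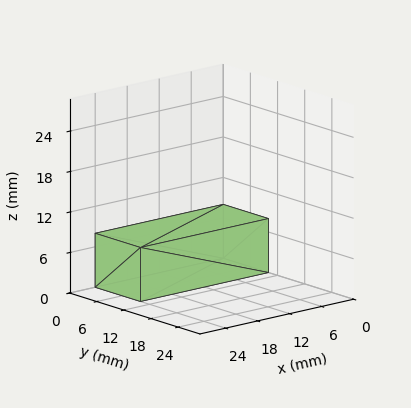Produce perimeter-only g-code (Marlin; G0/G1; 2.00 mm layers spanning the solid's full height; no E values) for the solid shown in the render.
Reading the render: the shape is a rectangular box, roughly 24 × 10 mm footprint and 8 mm tall (dimensions read to the nearest mm from the axis ticks). For the g-code, the solid's height is divided into equal slices at the stated Δz and each level perimeter traced with G1 moves after a G0 lift.

; perimeter-only toolpath
G21 ; units = mm
G90 ; absolute positioning
G28 ; home
; layer 1
G0 Z2.00
G0 X0.00 Y0.00
G1 X24.00 Y0.00
G1 X24.00 Y10.00
G1 X0.00 Y10.00
G1 X0.00 Y0.00
; layer 2
G0 Z4.00
G0 X0.00 Y0.00
G1 X24.00 Y0.00
G1 X24.00 Y10.00
G1 X0.00 Y10.00
G1 X0.00 Y0.00
; layer 3
G0 Z6.00
G0 X0.00 Y0.00
G1 X24.00 Y0.00
G1 X24.00 Y10.00
G1 X0.00 Y10.00
G1 X0.00 Y0.00
; layer 4
G0 Z8.00
G0 X0.00 Y0.00
G1 X24.00 Y0.00
G1 X24.00 Y10.00
G1 X0.00 Y10.00
G1 X0.00 Y0.00
M2 ; end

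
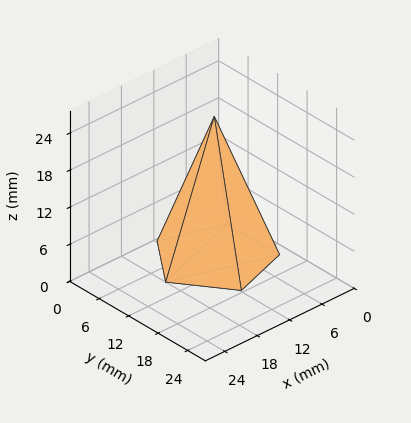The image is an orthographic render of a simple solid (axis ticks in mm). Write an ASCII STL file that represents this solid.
Reading the render: the shape is a regular 5-sided pyramid, base circumscribed radius ≈ 9 mm, apex at z ≈ 23 mm (dimensions read to the nearest mm from the axis ticks). For the STL, each face is triangulated and given an outward normal.

solid part
  facet normal 0.0000 0.0000 -1.0000
    outer loop
      vertex 1.719 14.290 0.000
      vertex 11.781 17.560 0.000
      vertex 18.000 9.000 0.000
    endloop
  endfacet
  facet normal 0.0000 0.0000 -1.0000
    outer loop
      vertex 1.719 3.710 0.000
      vertex 1.719 14.290 0.000
      vertex 18.000 9.000 0.000
    endloop
  endfacet
  facet normal 0.0000 0.0000 -1.0000
    outer loop
      vertex 11.781 0.440 0.000
      vertex 1.719 3.710 0.000
      vertex 18.000 9.000 0.000
    endloop
  endfacet
  facet normal 0.7713 0.5604 0.3018
    outer loop
      vertex 18.000 9.000 0.000
      vertex 11.781 17.560 0.000
      vertex 9.000 9.000 23.000
    endloop
  endfacet
  facet normal -0.2947 0.9067 0.3018
    outer loop
      vertex 11.781 17.560 0.000
      vertex 1.719 14.290 0.000
      vertex 9.000 9.000 23.000
    endloop
  endfacet
  facet normal -0.9534 0.0000 0.3018
    outer loop
      vertex 1.719 14.290 0.000
      vertex 1.719 3.710 0.000
      vertex 9.000 9.000 23.000
    endloop
  endfacet
  facet normal -0.2947 -0.9067 0.3018
    outer loop
      vertex 1.719 3.710 0.000
      vertex 11.781 0.440 0.000
      vertex 9.000 9.000 23.000
    endloop
  endfacet
  facet normal 0.7713 -0.5604 0.3018
    outer loop
      vertex 11.781 0.440 0.000
      vertex 18.000 9.000 0.000
      vertex 9.000 9.000 23.000
    endloop
  endfacet
endsolid part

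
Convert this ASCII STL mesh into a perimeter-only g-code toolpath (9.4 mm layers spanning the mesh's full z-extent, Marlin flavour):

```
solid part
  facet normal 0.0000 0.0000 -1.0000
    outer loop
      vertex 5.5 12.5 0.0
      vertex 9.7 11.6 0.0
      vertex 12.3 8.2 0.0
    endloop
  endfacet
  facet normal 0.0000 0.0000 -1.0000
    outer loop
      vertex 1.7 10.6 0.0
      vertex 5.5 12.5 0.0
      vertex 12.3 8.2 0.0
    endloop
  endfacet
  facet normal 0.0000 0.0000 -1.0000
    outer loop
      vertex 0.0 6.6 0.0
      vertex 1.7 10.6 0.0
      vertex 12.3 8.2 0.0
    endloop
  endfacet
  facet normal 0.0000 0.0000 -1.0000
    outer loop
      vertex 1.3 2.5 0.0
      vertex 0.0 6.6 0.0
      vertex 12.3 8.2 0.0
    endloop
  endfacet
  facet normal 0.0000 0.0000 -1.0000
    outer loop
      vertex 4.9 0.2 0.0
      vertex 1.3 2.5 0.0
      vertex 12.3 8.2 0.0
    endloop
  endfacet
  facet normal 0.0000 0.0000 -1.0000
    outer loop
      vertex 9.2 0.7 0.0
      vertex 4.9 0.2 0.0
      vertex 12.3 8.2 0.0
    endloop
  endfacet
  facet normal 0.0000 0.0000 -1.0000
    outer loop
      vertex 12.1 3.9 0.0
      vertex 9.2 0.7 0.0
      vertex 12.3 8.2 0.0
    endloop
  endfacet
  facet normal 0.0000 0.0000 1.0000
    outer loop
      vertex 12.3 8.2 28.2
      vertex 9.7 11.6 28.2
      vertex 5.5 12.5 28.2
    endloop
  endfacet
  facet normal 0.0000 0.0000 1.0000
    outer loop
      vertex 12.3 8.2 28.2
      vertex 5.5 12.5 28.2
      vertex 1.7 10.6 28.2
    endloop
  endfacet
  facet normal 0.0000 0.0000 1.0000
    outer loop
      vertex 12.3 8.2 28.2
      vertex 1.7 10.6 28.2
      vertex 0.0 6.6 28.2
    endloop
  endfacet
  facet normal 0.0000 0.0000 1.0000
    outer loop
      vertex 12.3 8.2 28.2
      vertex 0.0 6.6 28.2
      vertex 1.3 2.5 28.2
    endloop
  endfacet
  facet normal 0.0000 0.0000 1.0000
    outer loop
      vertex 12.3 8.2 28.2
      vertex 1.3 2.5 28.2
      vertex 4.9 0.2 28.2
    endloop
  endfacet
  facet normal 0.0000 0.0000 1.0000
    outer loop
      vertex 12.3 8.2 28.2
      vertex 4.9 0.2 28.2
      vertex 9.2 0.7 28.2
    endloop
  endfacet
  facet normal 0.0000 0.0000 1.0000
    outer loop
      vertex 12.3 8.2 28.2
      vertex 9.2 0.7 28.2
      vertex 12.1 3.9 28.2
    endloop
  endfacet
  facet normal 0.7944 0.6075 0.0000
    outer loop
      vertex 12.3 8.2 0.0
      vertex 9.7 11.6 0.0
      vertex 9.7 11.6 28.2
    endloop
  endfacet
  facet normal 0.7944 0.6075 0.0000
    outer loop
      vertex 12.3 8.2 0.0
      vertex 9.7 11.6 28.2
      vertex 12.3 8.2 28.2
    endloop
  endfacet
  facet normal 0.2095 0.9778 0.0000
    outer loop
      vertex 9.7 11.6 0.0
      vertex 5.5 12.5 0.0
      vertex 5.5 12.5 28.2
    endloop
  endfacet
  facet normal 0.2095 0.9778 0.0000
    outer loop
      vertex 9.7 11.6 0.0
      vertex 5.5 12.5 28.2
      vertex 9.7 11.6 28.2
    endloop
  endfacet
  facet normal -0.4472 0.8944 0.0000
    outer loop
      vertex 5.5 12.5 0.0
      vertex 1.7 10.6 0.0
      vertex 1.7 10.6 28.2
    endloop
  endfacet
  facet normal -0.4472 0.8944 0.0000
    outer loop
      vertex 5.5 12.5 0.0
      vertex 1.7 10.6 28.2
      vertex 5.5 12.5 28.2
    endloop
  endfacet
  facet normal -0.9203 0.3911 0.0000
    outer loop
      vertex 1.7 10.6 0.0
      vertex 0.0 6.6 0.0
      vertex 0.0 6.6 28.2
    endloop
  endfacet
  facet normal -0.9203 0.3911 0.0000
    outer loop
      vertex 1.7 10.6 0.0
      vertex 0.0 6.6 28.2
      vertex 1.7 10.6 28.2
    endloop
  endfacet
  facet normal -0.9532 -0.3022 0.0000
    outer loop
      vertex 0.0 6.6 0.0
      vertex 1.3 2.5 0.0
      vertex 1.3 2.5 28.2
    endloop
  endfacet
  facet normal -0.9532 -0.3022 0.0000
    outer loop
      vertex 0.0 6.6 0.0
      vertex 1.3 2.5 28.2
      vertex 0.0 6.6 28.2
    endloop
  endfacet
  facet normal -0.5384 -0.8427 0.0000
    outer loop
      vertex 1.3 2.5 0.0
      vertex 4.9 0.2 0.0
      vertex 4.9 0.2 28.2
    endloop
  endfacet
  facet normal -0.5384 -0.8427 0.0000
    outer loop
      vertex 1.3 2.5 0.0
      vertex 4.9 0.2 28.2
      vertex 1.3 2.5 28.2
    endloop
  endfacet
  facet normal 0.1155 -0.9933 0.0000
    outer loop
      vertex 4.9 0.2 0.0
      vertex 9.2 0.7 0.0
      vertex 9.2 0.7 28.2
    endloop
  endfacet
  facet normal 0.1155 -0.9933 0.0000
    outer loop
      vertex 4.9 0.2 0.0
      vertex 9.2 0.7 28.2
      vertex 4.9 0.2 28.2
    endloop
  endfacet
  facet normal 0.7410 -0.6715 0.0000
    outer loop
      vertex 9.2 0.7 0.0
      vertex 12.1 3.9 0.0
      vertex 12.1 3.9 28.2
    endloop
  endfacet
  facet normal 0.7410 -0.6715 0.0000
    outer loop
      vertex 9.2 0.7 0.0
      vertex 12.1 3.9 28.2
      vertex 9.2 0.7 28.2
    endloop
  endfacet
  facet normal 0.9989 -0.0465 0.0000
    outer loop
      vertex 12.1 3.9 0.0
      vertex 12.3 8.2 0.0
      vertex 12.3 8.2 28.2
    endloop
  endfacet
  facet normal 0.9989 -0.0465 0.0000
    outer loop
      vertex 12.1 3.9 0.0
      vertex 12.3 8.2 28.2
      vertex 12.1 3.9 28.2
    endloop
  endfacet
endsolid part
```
; perimeter-only toolpath
G21 ; units = mm
G90 ; absolute positioning
G28 ; home
; layer 1
G0 Z9.4
G0 X12.3 Y8.2
G1 X9.7 Y11.6
G1 X5.5 Y12.5
G1 X1.7 Y10.6
G1 X0.0 Y6.6
G1 X1.3 Y2.5
G1 X4.9 Y0.2
G1 X9.2 Y0.7
G1 X12.1 Y3.9
G1 X12.3 Y8.2
; layer 2
G0 Z18.8
G0 X12.3 Y8.2
G1 X9.7 Y11.6
G1 X5.5 Y12.5
G1 X1.7 Y10.6
G1 X0.0 Y6.6
G1 X1.3 Y2.5
G1 X4.9 Y0.2
G1 X9.2 Y0.7
G1 X12.1 Y3.9
G1 X12.3 Y8.2
; layer 3
G0 Z28.2
G0 X12.3 Y8.2
G1 X9.7 Y11.6
G1 X5.5 Y12.5
G1 X1.7 Y10.6
G1 X0.0 Y6.6
G1 X1.3 Y2.5
G1 X4.9 Y0.2
G1 X9.2 Y0.7
G1 X12.1 Y3.9
G1 X12.3 Y8.2
M2 ; end

The solid is a regular 9-sided prism (a cylinder approximated with 9 flat sides), circumscribed radius ≈ 6.3 mm, height ≈ 28.2 mm. Slicing at Δz = 9.4 mm — 3 equal slices spanning the solid's height, so layer i sits at z = i·h/3 — gives 3 non-empty perimeters. Each is a 9-segment closed polygon; G0 lifts to the layer z and rapids to the start vertex, then G1 traces the edges.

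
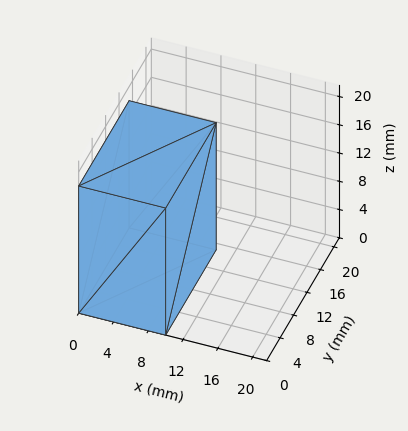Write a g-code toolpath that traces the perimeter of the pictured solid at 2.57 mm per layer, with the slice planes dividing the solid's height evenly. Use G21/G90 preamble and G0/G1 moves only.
Reading the render: the shape is a rectangular box, roughly 10 × 15 mm footprint and 18 mm tall (dimensions read to the nearest mm from the axis ticks). For the g-code, the solid's height is divided into equal slices at the stated Δz and each level perimeter traced with G1 moves after a G0 lift.

; perimeter-only toolpath
G21 ; units = mm
G90 ; absolute positioning
G28 ; home
; layer 1
G0 Z2.57
G0 X0.00 Y0.00
G1 X10.00 Y0.00
G1 X10.00 Y15.00
G1 X0.00 Y15.00
G1 X0.00 Y0.00
; layer 2
G0 Z5.14
G0 X0.00 Y0.00
G1 X10.00 Y0.00
G1 X10.00 Y15.00
G1 X0.00 Y15.00
G1 X0.00 Y0.00
; layer 3
G0 Z7.71
G0 X0.00 Y0.00
G1 X10.00 Y0.00
G1 X10.00 Y15.00
G1 X0.00 Y15.00
G1 X0.00 Y0.00
; layer 4
G0 Z10.29
G0 X0.00 Y0.00
G1 X10.00 Y0.00
G1 X10.00 Y15.00
G1 X0.00 Y15.00
G1 X0.00 Y0.00
; layer 5
G0 Z12.86
G0 X0.00 Y0.00
G1 X10.00 Y0.00
G1 X10.00 Y15.00
G1 X0.00 Y15.00
G1 X0.00 Y0.00
; layer 6
G0 Z15.43
G0 X0.00 Y0.00
G1 X10.00 Y0.00
G1 X10.00 Y15.00
G1 X0.00 Y15.00
G1 X0.00 Y0.00
; layer 7
G0 Z18.00
G0 X0.00 Y0.00
G1 X10.00 Y0.00
G1 X10.00 Y15.00
G1 X0.00 Y15.00
G1 X0.00 Y0.00
M2 ; end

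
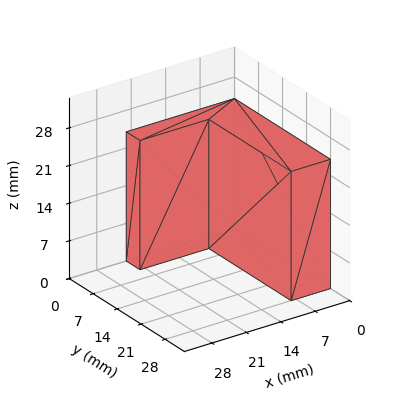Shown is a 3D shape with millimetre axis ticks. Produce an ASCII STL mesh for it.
Reading the render: the shape is an L-shaped prism: outer 22 × 28 mm, arm thicknesses ≈ 4 mm (horizontal) and 8 mm (vertical), extruded 24 mm in z (dimensions read to the nearest mm from the axis ticks). For the STL, each face is triangulated and given an outward normal.

solid part
  facet normal 0.0000 0.0000 -1.0000
    outer loop
      vertex 22.0 4.0 0.0
      vertex 22.0 0.0 0.0
      vertex 0.0 0.0 0.0
    endloop
  endfacet
  facet normal 0.0000 0.0000 -1.0000
    outer loop
      vertex 8.0 4.0 0.0
      vertex 22.0 4.0 0.0
      vertex 0.0 0.0 0.0
    endloop
  endfacet
  facet normal 0.0000 0.0000 -1.0000
    outer loop
      vertex 8.0 28.0 0.0
      vertex 8.0 4.0 0.0
      vertex 0.0 0.0 0.0
    endloop
  endfacet
  facet normal 0.0000 0.0000 -1.0000
    outer loop
      vertex 0.0 28.0 0.0
      vertex 8.0 28.0 0.0
      vertex 0.0 0.0 0.0
    endloop
  endfacet
  facet normal 0.0000 0.0000 1.0000
    outer loop
      vertex 0.0 0.0 24.0
      vertex 22.0 0.0 24.0
      vertex 22.0 4.0 24.0
    endloop
  endfacet
  facet normal 0.0000 0.0000 1.0000
    outer loop
      vertex 0.0 0.0 24.0
      vertex 22.0 4.0 24.0
      vertex 8.0 4.0 24.0
    endloop
  endfacet
  facet normal 0.0000 0.0000 1.0000
    outer loop
      vertex 0.0 0.0 24.0
      vertex 8.0 4.0 24.0
      vertex 8.0 28.0 24.0
    endloop
  endfacet
  facet normal 0.0000 0.0000 1.0000
    outer loop
      vertex 0.0 0.0 24.0
      vertex 8.0 28.0 24.0
      vertex 0.0 28.0 24.0
    endloop
  endfacet
  facet normal 0.0000 -1.0000 0.0000
    outer loop
      vertex 0.0 0.0 0.0
      vertex 22.0 0.0 0.0
      vertex 22.0 0.0 24.0
    endloop
  endfacet
  facet normal 0.0000 -1.0000 0.0000
    outer loop
      vertex 0.0 0.0 0.0
      vertex 22.0 0.0 24.0
      vertex 0.0 0.0 24.0
    endloop
  endfacet
  facet normal 1.0000 0.0000 0.0000
    outer loop
      vertex 22.0 0.0 0.0
      vertex 22.0 4.0 0.0
      vertex 22.0 4.0 24.0
    endloop
  endfacet
  facet normal 1.0000 0.0000 0.0000
    outer loop
      vertex 22.0 0.0 0.0
      vertex 22.0 4.0 24.0
      vertex 22.0 0.0 24.0
    endloop
  endfacet
  facet normal 0.0000 1.0000 0.0000
    outer loop
      vertex 22.0 4.0 0.0
      vertex 8.0 4.0 0.0
      vertex 8.0 4.0 24.0
    endloop
  endfacet
  facet normal 0.0000 1.0000 0.0000
    outer loop
      vertex 22.0 4.0 0.0
      vertex 8.0 4.0 24.0
      vertex 22.0 4.0 24.0
    endloop
  endfacet
  facet normal 1.0000 0.0000 0.0000
    outer loop
      vertex 8.0 4.0 0.0
      vertex 8.0 28.0 0.0
      vertex 8.0 28.0 24.0
    endloop
  endfacet
  facet normal 1.0000 0.0000 0.0000
    outer loop
      vertex 8.0 4.0 0.0
      vertex 8.0 28.0 24.0
      vertex 8.0 4.0 24.0
    endloop
  endfacet
  facet normal 0.0000 1.0000 0.0000
    outer loop
      vertex 8.0 28.0 0.0
      vertex 0.0 28.0 0.0
      vertex 0.0 28.0 24.0
    endloop
  endfacet
  facet normal 0.0000 1.0000 0.0000
    outer loop
      vertex 8.0 28.0 0.0
      vertex 0.0 28.0 24.0
      vertex 8.0 28.0 24.0
    endloop
  endfacet
  facet normal -1.0000 0.0000 0.0000
    outer loop
      vertex 0.0 28.0 0.0
      vertex 0.0 0.0 0.0
      vertex 0.0 0.0 24.0
    endloop
  endfacet
  facet normal -1.0000 0.0000 0.0000
    outer loop
      vertex 0.0 28.0 0.0
      vertex 0.0 0.0 24.0
      vertex 0.0 28.0 24.0
    endloop
  endfacet
endsolid part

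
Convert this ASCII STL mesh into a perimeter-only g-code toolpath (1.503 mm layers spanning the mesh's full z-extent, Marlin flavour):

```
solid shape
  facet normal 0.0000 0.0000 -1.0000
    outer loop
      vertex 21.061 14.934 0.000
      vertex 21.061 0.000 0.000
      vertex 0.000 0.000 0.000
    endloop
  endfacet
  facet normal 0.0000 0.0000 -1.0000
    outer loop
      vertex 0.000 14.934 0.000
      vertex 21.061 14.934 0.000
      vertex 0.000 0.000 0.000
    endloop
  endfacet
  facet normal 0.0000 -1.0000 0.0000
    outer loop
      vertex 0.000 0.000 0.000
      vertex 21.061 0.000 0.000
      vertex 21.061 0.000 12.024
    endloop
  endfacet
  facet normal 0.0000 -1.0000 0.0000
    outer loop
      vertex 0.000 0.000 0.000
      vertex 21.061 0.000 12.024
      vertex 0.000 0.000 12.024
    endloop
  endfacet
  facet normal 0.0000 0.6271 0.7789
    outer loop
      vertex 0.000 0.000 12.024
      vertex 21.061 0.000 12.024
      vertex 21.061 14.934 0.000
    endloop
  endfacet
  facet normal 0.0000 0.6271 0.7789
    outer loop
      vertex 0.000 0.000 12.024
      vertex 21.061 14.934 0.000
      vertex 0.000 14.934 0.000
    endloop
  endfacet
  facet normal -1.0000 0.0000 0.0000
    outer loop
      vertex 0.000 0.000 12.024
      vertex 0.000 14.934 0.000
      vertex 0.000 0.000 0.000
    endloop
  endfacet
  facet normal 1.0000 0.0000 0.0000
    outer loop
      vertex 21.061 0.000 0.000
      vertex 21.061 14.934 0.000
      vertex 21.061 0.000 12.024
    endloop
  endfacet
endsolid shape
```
; perimeter-only toolpath
G21 ; units = mm
G90 ; absolute positioning
G28 ; home
; layer 1
G0 Z1.503
G0 X0.000 Y0.000
G1 X21.061 Y0.000
G1 X21.061 Y13.067
G1 X0.000 Y13.067
G1 X0.000 Y0.000
; layer 2
G0 Z3.006
G0 X0.000 Y0.000
G1 X21.061 Y0.000
G1 X21.061 Y11.200
G1 X0.000 Y11.200
G1 X0.000 Y0.000
; layer 3
G0 Z4.509
G0 X0.000 Y0.000
G1 X21.061 Y0.000
G1 X21.061 Y9.334
G1 X0.000 Y9.334
G1 X0.000 Y0.000
; layer 4
G0 Z6.012
G0 X0.000 Y0.000
G1 X21.061 Y0.000
G1 X21.061 Y7.467
G1 X0.000 Y7.467
G1 X0.000 Y0.000
; layer 5
G0 Z7.515
G0 X0.000 Y0.000
G1 X21.061 Y0.000
G1 X21.061 Y5.600
G1 X0.000 Y5.600
G1 X0.000 Y0.000
; layer 6
G0 Z9.018
G0 X0.000 Y0.000
G1 X21.061 Y0.000
G1 X21.061 Y3.733
G1 X0.000 Y3.733
G1 X0.000 Y0.000
; layer 7
G0 Z10.521
G0 X0.000 Y0.000
G1 X21.061 Y0.000
G1 X21.061 Y1.867
G1 X0.000 Y1.867
G1 X0.000 Y0.000
M2 ; end

The solid is a wedge (ramp): 21.1 × 14.9 mm base, rising to 12 mm along the y=0 edge and sloping linearly to z=0 at y=14.9. Slicing at Δz = 1.503 mm — 8 equal slices spanning the solid's height, so layer i sits at z = i·h/8 — gives 7 non-empty perimeters. Each is a 4-segment closed polygon; G0 lifts to the layer z and rapids to the start vertex, then G1 traces the edges. The cross-section shrinks linearly with z (the slice at the apex is degenerate and omitted).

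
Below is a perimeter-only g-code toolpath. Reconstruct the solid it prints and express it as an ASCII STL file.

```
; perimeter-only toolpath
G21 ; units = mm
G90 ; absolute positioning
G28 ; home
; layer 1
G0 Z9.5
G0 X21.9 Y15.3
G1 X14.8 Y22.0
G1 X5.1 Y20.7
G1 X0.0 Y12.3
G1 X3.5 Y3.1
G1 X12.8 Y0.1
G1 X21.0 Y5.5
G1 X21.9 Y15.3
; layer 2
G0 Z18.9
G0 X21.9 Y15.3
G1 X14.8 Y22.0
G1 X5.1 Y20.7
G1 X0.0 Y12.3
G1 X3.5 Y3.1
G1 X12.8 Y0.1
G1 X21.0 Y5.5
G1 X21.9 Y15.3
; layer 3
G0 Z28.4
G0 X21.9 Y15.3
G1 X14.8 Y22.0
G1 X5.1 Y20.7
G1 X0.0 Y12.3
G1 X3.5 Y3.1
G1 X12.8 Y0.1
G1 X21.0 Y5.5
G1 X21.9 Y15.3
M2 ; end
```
solid part
  facet normal 0.0000 0.0000 -1.0000
    outer loop
      vertex 5.1 20.7 0.0
      vertex 14.8 22.0 0.0
      vertex 21.9 15.3 0.0
    endloop
  endfacet
  facet normal 0.0000 0.0000 -1.0000
    outer loop
      vertex 0.0 12.3 0.0
      vertex 5.1 20.7 0.0
      vertex 21.9 15.3 0.0
    endloop
  endfacet
  facet normal 0.0000 0.0000 -1.0000
    outer loop
      vertex 3.5 3.1 0.0
      vertex 0.0 12.3 0.0
      vertex 21.9 15.3 0.0
    endloop
  endfacet
  facet normal 0.0000 0.0000 -1.0000
    outer loop
      vertex 12.8 0.1 0.0
      vertex 3.5 3.1 0.0
      vertex 21.9 15.3 0.0
    endloop
  endfacet
  facet normal 0.0000 0.0000 -1.0000
    outer loop
      vertex 21.0 5.5 0.0
      vertex 12.8 0.1 0.0
      vertex 21.9 15.3 0.0
    endloop
  endfacet
  facet normal 0.0000 0.0000 1.0000
    outer loop
      vertex 21.9 15.3 28.4
      vertex 14.8 22.0 28.4
      vertex 5.1 20.7 28.4
    endloop
  endfacet
  facet normal 0.0000 0.0000 1.0000
    outer loop
      vertex 21.9 15.3 28.4
      vertex 5.1 20.7 28.4
      vertex 0.0 12.3 28.4
    endloop
  endfacet
  facet normal 0.0000 0.0000 1.0000
    outer loop
      vertex 21.9 15.3 28.4
      vertex 0.0 12.3 28.4
      vertex 3.5 3.1 28.4
    endloop
  endfacet
  facet normal 0.0000 0.0000 1.0000
    outer loop
      vertex 21.9 15.3 28.4
      vertex 3.5 3.1 28.4
      vertex 12.8 0.1 28.4
    endloop
  endfacet
  facet normal 0.0000 0.0000 1.0000
    outer loop
      vertex 21.9 15.3 28.4
      vertex 12.8 0.1 28.4
      vertex 21.0 5.5 28.4
    endloop
  endfacet
  facet normal 0.6863 0.7273 0.0000
    outer loop
      vertex 21.9 15.3 0.0
      vertex 14.8 22.0 0.0
      vertex 14.8 22.0 28.4
    endloop
  endfacet
  facet normal 0.6863 0.7273 0.0000
    outer loop
      vertex 21.9 15.3 0.0
      vertex 14.8 22.0 28.4
      vertex 21.9 15.3 28.4
    endloop
  endfacet
  facet normal -0.1328 0.9911 0.0000
    outer loop
      vertex 14.8 22.0 0.0
      vertex 5.1 20.7 0.0
      vertex 5.1 20.7 28.4
    endloop
  endfacet
  facet normal -0.1328 0.9911 0.0000
    outer loop
      vertex 14.8 22.0 0.0
      vertex 5.1 20.7 28.4
      vertex 14.8 22.0 28.4
    endloop
  endfacet
  facet normal -0.8548 0.5190 0.0000
    outer loop
      vertex 5.1 20.7 0.0
      vertex 0.0 12.3 0.0
      vertex 0.0 12.3 28.4
    endloop
  endfacet
  facet normal -0.8548 0.5190 0.0000
    outer loop
      vertex 5.1 20.7 0.0
      vertex 0.0 12.3 28.4
      vertex 5.1 20.7 28.4
    endloop
  endfacet
  facet normal -0.9346 -0.3556 0.0000
    outer loop
      vertex 0.0 12.3 0.0
      vertex 3.5 3.1 0.0
      vertex 3.5 3.1 28.4
    endloop
  endfacet
  facet normal -0.9346 -0.3556 0.0000
    outer loop
      vertex 0.0 12.3 0.0
      vertex 3.5 3.1 28.4
      vertex 0.0 12.3 28.4
    endloop
  endfacet
  facet normal -0.3070 -0.9517 0.0000
    outer loop
      vertex 3.5 3.1 0.0
      vertex 12.8 0.1 0.0
      vertex 12.8 0.1 28.4
    endloop
  endfacet
  facet normal -0.3070 -0.9517 0.0000
    outer loop
      vertex 3.5 3.1 0.0
      vertex 12.8 0.1 28.4
      vertex 3.5 3.1 28.4
    endloop
  endfacet
  facet normal 0.5500 -0.8352 0.0000
    outer loop
      vertex 12.8 0.1 0.0
      vertex 21.0 5.5 0.0
      vertex 21.0 5.5 28.4
    endloop
  endfacet
  facet normal 0.5500 -0.8352 0.0000
    outer loop
      vertex 12.8 0.1 0.0
      vertex 21.0 5.5 28.4
      vertex 12.8 0.1 28.4
    endloop
  endfacet
  facet normal 0.9958 -0.0915 0.0000
    outer loop
      vertex 21.0 5.5 0.0
      vertex 21.9 15.3 0.0
      vertex 21.9 15.3 28.4
    endloop
  endfacet
  facet normal 0.9958 -0.0915 0.0000
    outer loop
      vertex 21.0 5.5 0.0
      vertex 21.9 15.3 28.4
      vertex 21.0 5.5 28.4
    endloop
  endfacet
endsolid part

The G0 Z moves step by Δz≈9.5 mm. Every layer's G1 loop is the same polygon, so the solid is a straight extrusion of it from z=0 to z≈28.4. Closing with flat bottom and top caps and triangulating gives 24 facets — a regular 7-sided prism (a cylinder approximated with 7 flat sides), circumscribed radius ≈ 11.3 mm, height ≈ 28.4 mm.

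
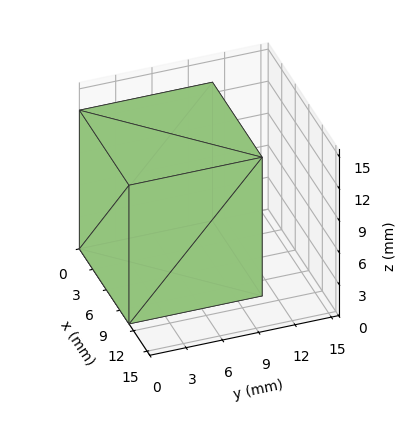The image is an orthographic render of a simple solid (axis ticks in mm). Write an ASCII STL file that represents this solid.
Reading the render: the shape is a rectangular box, roughly 11 × 11 mm footprint and 13 mm tall (dimensions read to the nearest mm from the axis ticks). For the STL, each face is triangulated and given an outward normal.

solid part
  facet normal 0.0000 0.0000 -1.0000
    outer loop
      vertex 11.000 11.000 0.000
      vertex 11.000 0.000 0.000
      vertex 0.000 0.000 0.000
    endloop
  endfacet
  facet normal 0.0000 0.0000 -1.0000
    outer loop
      vertex 0.000 11.000 0.000
      vertex 11.000 11.000 0.000
      vertex 0.000 0.000 0.000
    endloop
  endfacet
  facet normal 0.0000 0.0000 1.0000
    outer loop
      vertex 0.000 0.000 13.000
      vertex 11.000 0.000 13.000
      vertex 11.000 11.000 13.000
    endloop
  endfacet
  facet normal 0.0000 0.0000 1.0000
    outer loop
      vertex 0.000 0.000 13.000
      vertex 11.000 11.000 13.000
      vertex 0.000 11.000 13.000
    endloop
  endfacet
  facet normal 0.0000 -1.0000 0.0000
    outer loop
      vertex 0.000 0.000 0.000
      vertex 11.000 0.000 0.000
      vertex 11.000 0.000 13.000
    endloop
  endfacet
  facet normal 0.0000 -1.0000 0.0000
    outer loop
      vertex 0.000 0.000 0.000
      vertex 11.000 0.000 13.000
      vertex 0.000 0.000 13.000
    endloop
  endfacet
  facet normal 0.0000 1.0000 0.0000
    outer loop
      vertex 11.000 11.000 13.000
      vertex 11.000 11.000 0.000
      vertex 0.000 11.000 0.000
    endloop
  endfacet
  facet normal 0.0000 1.0000 0.0000
    outer loop
      vertex 0.000 11.000 13.000
      vertex 11.000 11.000 13.000
      vertex 0.000 11.000 0.000
    endloop
  endfacet
  facet normal -1.0000 0.0000 0.0000
    outer loop
      vertex 0.000 11.000 13.000
      vertex 0.000 11.000 0.000
      vertex 0.000 0.000 0.000
    endloop
  endfacet
  facet normal -1.0000 0.0000 0.0000
    outer loop
      vertex 0.000 0.000 13.000
      vertex 0.000 11.000 13.000
      vertex 0.000 0.000 0.000
    endloop
  endfacet
  facet normal 1.0000 0.0000 0.0000
    outer loop
      vertex 11.000 0.000 0.000
      vertex 11.000 11.000 0.000
      vertex 11.000 11.000 13.000
    endloop
  endfacet
  facet normal 1.0000 0.0000 0.0000
    outer loop
      vertex 11.000 0.000 0.000
      vertex 11.000 11.000 13.000
      vertex 11.000 0.000 13.000
    endloop
  endfacet
endsolid part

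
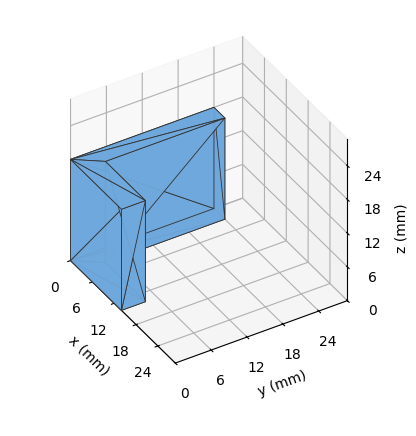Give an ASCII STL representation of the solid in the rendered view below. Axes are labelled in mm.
Reading the render: the shape is an L-shaped prism: outer 14 × 24 mm, arm thicknesses ≈ 4 mm (horizontal) and 3 mm (vertical), extruded 18 mm in z (dimensions read to the nearest mm from the axis ticks). For the STL, each face is triangulated and given an outward normal.

solid part
  facet normal 0.0000 0.0000 -1.0000
    outer loop
      vertex 14.00 4.00 0.00
      vertex 14.00 0.00 0.00
      vertex 0.00 0.00 0.00
    endloop
  endfacet
  facet normal 0.0000 0.0000 -1.0000
    outer loop
      vertex 3.00 4.00 0.00
      vertex 14.00 4.00 0.00
      vertex 0.00 0.00 0.00
    endloop
  endfacet
  facet normal 0.0000 0.0000 -1.0000
    outer loop
      vertex 3.00 24.00 0.00
      vertex 3.00 4.00 0.00
      vertex 0.00 0.00 0.00
    endloop
  endfacet
  facet normal 0.0000 0.0000 -1.0000
    outer loop
      vertex 0.00 24.00 0.00
      vertex 3.00 24.00 0.00
      vertex 0.00 0.00 0.00
    endloop
  endfacet
  facet normal 0.0000 0.0000 1.0000
    outer loop
      vertex 0.00 0.00 18.00
      vertex 14.00 0.00 18.00
      vertex 14.00 4.00 18.00
    endloop
  endfacet
  facet normal 0.0000 0.0000 1.0000
    outer loop
      vertex 0.00 0.00 18.00
      vertex 14.00 4.00 18.00
      vertex 3.00 4.00 18.00
    endloop
  endfacet
  facet normal 0.0000 0.0000 1.0000
    outer loop
      vertex 0.00 0.00 18.00
      vertex 3.00 4.00 18.00
      vertex 3.00 24.00 18.00
    endloop
  endfacet
  facet normal 0.0000 0.0000 1.0000
    outer loop
      vertex 0.00 0.00 18.00
      vertex 3.00 24.00 18.00
      vertex 0.00 24.00 18.00
    endloop
  endfacet
  facet normal 0.0000 -1.0000 0.0000
    outer loop
      vertex 0.00 0.00 0.00
      vertex 14.00 0.00 0.00
      vertex 14.00 0.00 18.00
    endloop
  endfacet
  facet normal 0.0000 -1.0000 0.0000
    outer loop
      vertex 0.00 0.00 0.00
      vertex 14.00 0.00 18.00
      vertex 0.00 0.00 18.00
    endloop
  endfacet
  facet normal 1.0000 0.0000 0.0000
    outer loop
      vertex 14.00 0.00 0.00
      vertex 14.00 4.00 0.00
      vertex 14.00 4.00 18.00
    endloop
  endfacet
  facet normal 1.0000 0.0000 0.0000
    outer loop
      vertex 14.00 0.00 0.00
      vertex 14.00 4.00 18.00
      vertex 14.00 0.00 18.00
    endloop
  endfacet
  facet normal 0.0000 1.0000 0.0000
    outer loop
      vertex 14.00 4.00 0.00
      vertex 3.00 4.00 0.00
      vertex 3.00 4.00 18.00
    endloop
  endfacet
  facet normal 0.0000 1.0000 0.0000
    outer loop
      vertex 14.00 4.00 0.00
      vertex 3.00 4.00 18.00
      vertex 14.00 4.00 18.00
    endloop
  endfacet
  facet normal 1.0000 0.0000 0.0000
    outer loop
      vertex 3.00 4.00 0.00
      vertex 3.00 24.00 0.00
      vertex 3.00 24.00 18.00
    endloop
  endfacet
  facet normal 1.0000 0.0000 0.0000
    outer loop
      vertex 3.00 4.00 0.00
      vertex 3.00 24.00 18.00
      vertex 3.00 4.00 18.00
    endloop
  endfacet
  facet normal 0.0000 1.0000 0.0000
    outer loop
      vertex 3.00 24.00 0.00
      vertex 0.00 24.00 0.00
      vertex 0.00 24.00 18.00
    endloop
  endfacet
  facet normal 0.0000 1.0000 0.0000
    outer loop
      vertex 3.00 24.00 0.00
      vertex 0.00 24.00 18.00
      vertex 3.00 24.00 18.00
    endloop
  endfacet
  facet normal -1.0000 0.0000 0.0000
    outer loop
      vertex 0.00 24.00 0.00
      vertex 0.00 0.00 0.00
      vertex 0.00 0.00 18.00
    endloop
  endfacet
  facet normal -1.0000 0.0000 0.0000
    outer loop
      vertex 0.00 24.00 0.00
      vertex 0.00 0.00 18.00
      vertex 0.00 24.00 18.00
    endloop
  endfacet
endsolid part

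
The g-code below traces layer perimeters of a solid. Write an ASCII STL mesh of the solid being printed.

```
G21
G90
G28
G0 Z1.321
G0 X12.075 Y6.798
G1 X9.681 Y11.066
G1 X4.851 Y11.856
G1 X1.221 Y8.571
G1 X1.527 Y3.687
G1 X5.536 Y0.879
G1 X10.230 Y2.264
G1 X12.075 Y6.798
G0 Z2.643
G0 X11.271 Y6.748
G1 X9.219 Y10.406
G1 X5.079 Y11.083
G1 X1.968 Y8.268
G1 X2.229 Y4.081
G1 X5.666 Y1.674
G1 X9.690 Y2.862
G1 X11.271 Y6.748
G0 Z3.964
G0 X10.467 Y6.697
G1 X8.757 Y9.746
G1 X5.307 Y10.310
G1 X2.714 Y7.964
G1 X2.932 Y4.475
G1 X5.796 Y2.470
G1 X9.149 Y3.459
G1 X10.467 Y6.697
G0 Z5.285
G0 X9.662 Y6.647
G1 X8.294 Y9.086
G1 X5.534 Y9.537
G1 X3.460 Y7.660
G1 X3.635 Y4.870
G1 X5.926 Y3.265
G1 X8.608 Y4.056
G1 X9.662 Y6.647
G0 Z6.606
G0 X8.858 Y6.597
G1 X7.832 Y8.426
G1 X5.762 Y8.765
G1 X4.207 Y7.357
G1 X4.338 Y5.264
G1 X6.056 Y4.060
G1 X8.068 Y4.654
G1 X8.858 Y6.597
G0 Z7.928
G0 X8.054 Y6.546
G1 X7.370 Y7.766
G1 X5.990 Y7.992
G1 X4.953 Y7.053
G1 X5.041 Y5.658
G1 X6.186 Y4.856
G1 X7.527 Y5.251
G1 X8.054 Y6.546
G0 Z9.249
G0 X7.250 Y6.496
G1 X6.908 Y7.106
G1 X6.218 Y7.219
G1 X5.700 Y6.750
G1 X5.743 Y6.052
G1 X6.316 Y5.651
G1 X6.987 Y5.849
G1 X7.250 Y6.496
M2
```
solid part
  facet normal 0.0000 0.0000 -1.0000
    outer loop
      vertex 4.623 12.629 0.000
      vertex 10.143 11.726 0.000
      vertex 12.879 6.848 0.000
    endloop
  endfacet
  facet normal 0.0000 0.0000 -1.0000
    outer loop
      vertex 0.475 8.875 0.000
      vertex 4.623 12.629 0.000
      vertex 12.879 6.848 0.000
    endloop
  endfacet
  facet normal 0.0000 0.0000 -1.0000
    outer loop
      vertex 0.824 3.293 0.000
      vertex 0.475 8.875 0.000
      vertex 12.879 6.848 0.000
    endloop
  endfacet
  facet normal 0.0000 0.0000 -1.0000
    outer loop
      vertex 5.406 0.084 0.000
      vertex 0.824 3.293 0.000
      vertex 12.879 6.848 0.000
    endloop
  endfacet
  facet normal 0.0000 0.0000 -1.0000
    outer loop
      vertex 10.771 1.667 0.000
      vertex 5.406 0.084 0.000
      vertex 12.879 6.848 0.000
    endloop
  endfacet
  facet normal 0.7644 0.4287 0.4815
    outer loop
      vertex 12.879 6.848 0.000
      vertex 10.143 11.726 0.000
      vertex 6.446 6.446 10.570
    endloop
  endfacet
  facet normal 0.1415 0.8649 0.4815
    outer loop
      vertex 10.143 11.726 0.000
      vertex 4.623 12.629 0.000
      vertex 6.446 6.446 10.570
    endloop
  endfacet
  facet normal -0.5881 0.6498 0.4815
    outer loop
      vertex 4.623 12.629 0.000
      vertex 0.475 8.875 0.000
      vertex 6.446 6.446 10.570
    endloop
  endfacet
  facet normal -0.8747 -0.0547 0.4816
    outer loop
      vertex 0.475 8.875 0.000
      vertex 0.824 3.293 0.000
      vertex 6.446 6.446 10.570
    endloop
  endfacet
  facet normal -0.5028 -0.7179 0.4815
    outer loop
      vertex 0.824 3.293 0.000
      vertex 5.406 0.084 0.000
      vertex 6.446 6.446 10.570
    endloop
  endfacet
  facet normal 0.2480 -0.8406 0.4815
    outer loop
      vertex 5.406 0.084 0.000
      vertex 10.771 1.667 0.000
      vertex 6.446 6.446 10.570
    endloop
  endfacet
  facet normal 0.8118 -0.3303 0.4815
    outer loop
      vertex 10.771 1.667 0.000
      vertex 12.879 6.848 0.000
      vertex 6.446 6.446 10.570
    endloop
  endfacet
endsolid part

The G0 Z moves step by Δz≈1.321 mm. The G1 loops shrink linearly with z, so the solid tapers from its base footprint up to z≈10.6. Closing with a flat bottom cap and the tapered top and triangulating gives 12 facets — a regular 7-sided pyramid, base circumscribed radius ≈ 6.45 mm, apex at z ≈ 10.6 mm.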